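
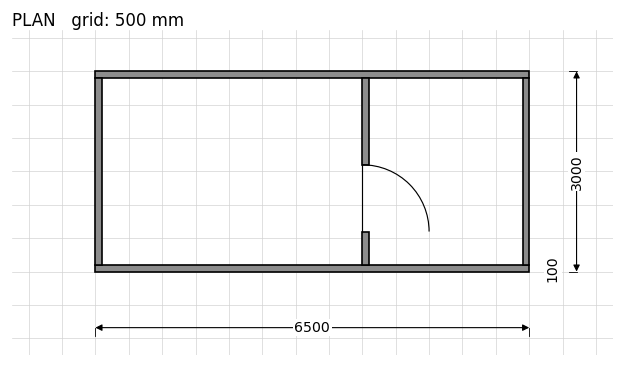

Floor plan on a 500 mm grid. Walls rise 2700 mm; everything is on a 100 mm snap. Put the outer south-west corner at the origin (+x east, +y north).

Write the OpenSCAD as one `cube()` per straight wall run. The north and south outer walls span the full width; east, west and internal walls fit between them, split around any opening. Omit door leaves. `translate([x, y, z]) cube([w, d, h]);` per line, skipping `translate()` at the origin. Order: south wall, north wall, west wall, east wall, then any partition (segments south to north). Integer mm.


cube([6500, 100, 2700]);
translate([0, 2900, 0]) cube([6500, 100, 2700]);
translate([0, 100, 0]) cube([100, 2800, 2700]);
translate([6400, 100, 0]) cube([100, 2800, 2700]);
translate([4000, 100, 0]) cube([100, 500, 2700]);
translate([4000, 1600, 0]) cube([100, 1300, 2700]);


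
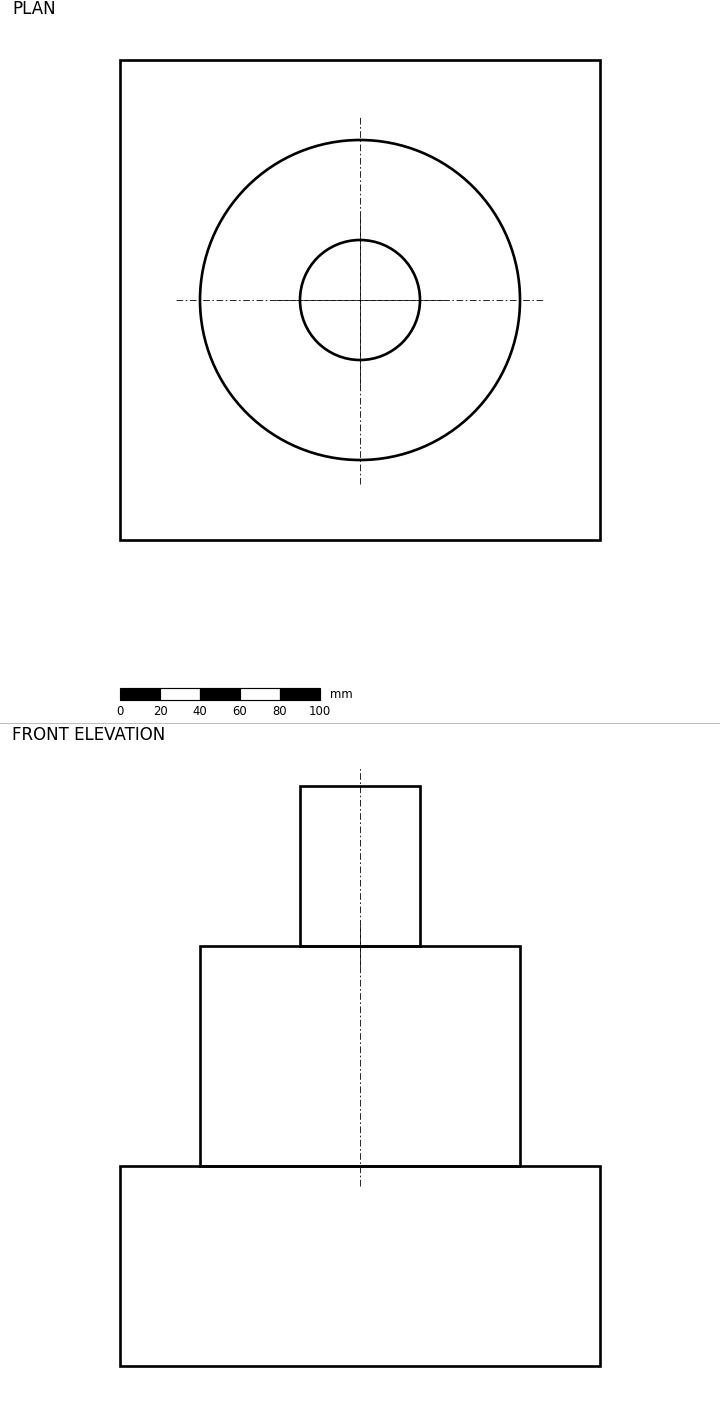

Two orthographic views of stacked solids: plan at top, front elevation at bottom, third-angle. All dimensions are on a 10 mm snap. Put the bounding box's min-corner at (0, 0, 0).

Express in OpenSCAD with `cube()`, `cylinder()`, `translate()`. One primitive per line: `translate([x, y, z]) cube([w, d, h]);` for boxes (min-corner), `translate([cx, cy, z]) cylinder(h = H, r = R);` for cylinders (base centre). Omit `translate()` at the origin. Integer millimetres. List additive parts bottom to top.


cube([240, 240, 100]);
translate([120, 120, 100]) cylinder(h = 110, r = 80);
translate([120, 120, 210]) cylinder(h = 80, r = 30);


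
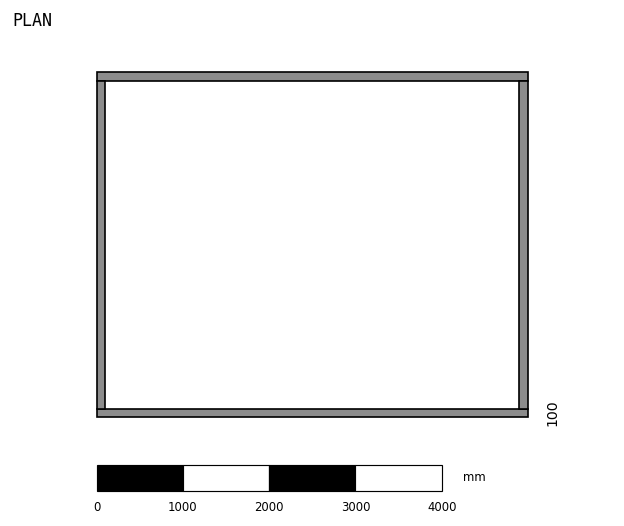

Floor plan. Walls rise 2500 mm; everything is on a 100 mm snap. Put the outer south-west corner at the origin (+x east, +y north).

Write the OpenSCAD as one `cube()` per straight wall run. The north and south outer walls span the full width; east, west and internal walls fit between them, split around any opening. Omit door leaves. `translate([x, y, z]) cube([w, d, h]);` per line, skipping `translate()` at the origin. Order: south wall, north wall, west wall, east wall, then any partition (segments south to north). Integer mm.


cube([5000, 100, 2500]);
translate([0, 3900, 0]) cube([5000, 100, 2500]);
translate([0, 100, 0]) cube([100, 3800, 2500]);
translate([4900, 100, 0]) cube([100, 3800, 2500]);


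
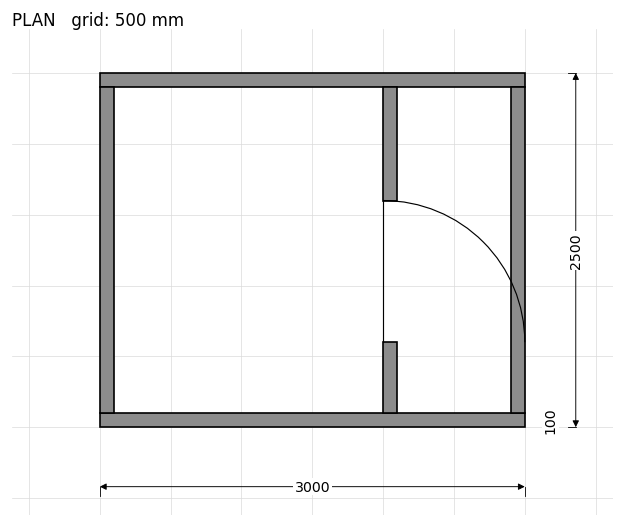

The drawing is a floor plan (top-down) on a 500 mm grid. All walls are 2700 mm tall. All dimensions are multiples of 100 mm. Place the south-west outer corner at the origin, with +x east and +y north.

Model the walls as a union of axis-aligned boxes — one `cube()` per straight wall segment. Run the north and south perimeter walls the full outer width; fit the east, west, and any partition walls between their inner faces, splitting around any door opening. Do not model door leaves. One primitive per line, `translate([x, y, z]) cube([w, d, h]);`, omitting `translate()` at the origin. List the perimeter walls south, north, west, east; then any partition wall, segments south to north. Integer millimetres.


cube([3000, 100, 2700]);
translate([0, 2400, 0]) cube([3000, 100, 2700]);
translate([0, 100, 0]) cube([100, 2300, 2700]);
translate([2900, 100, 0]) cube([100, 2300, 2700]);
translate([2000, 100, 0]) cube([100, 500, 2700]);
translate([2000, 1600, 0]) cube([100, 800, 2700]);


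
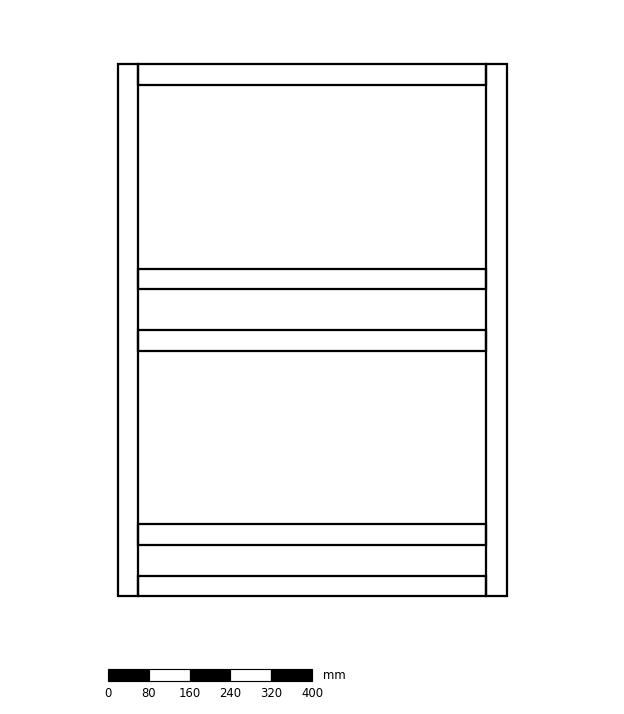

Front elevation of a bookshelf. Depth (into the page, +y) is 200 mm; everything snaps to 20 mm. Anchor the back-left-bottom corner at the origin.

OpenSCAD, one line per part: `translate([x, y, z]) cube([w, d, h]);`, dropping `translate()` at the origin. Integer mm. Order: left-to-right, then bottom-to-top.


cube([40, 200, 1040]);
translate([40, 0, 0]) cube([680, 200, 40]);
translate([40, 0, 100]) cube([680, 200, 40]);
translate([40, 0, 480]) cube([680, 200, 40]);
translate([40, 0, 600]) cube([680, 200, 40]);
translate([40, 0, 1000]) cube([680, 200, 40]);
translate([720, 0, 0]) cube([40, 200, 1040]);


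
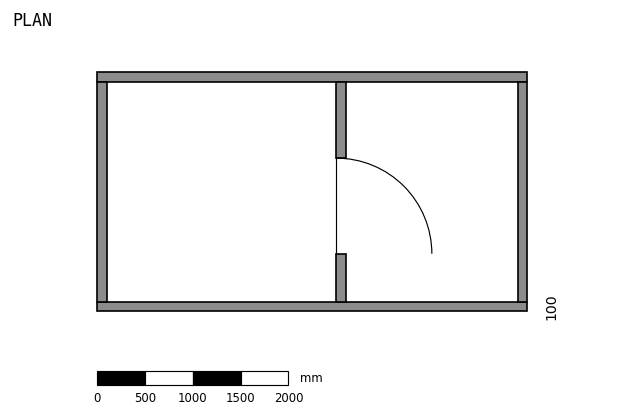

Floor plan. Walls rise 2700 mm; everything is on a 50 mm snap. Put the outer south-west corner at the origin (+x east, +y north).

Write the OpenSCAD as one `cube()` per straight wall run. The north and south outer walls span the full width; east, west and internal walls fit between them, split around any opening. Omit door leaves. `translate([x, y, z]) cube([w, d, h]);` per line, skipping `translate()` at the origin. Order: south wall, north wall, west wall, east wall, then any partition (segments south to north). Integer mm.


cube([4500, 100, 2700]);
translate([0, 2400, 0]) cube([4500, 100, 2700]);
translate([0, 100, 0]) cube([100, 2300, 2700]);
translate([4400, 100, 0]) cube([100, 2300, 2700]);
translate([2500, 100, 0]) cube([100, 500, 2700]);
translate([2500, 1600, 0]) cube([100, 800, 2700]);


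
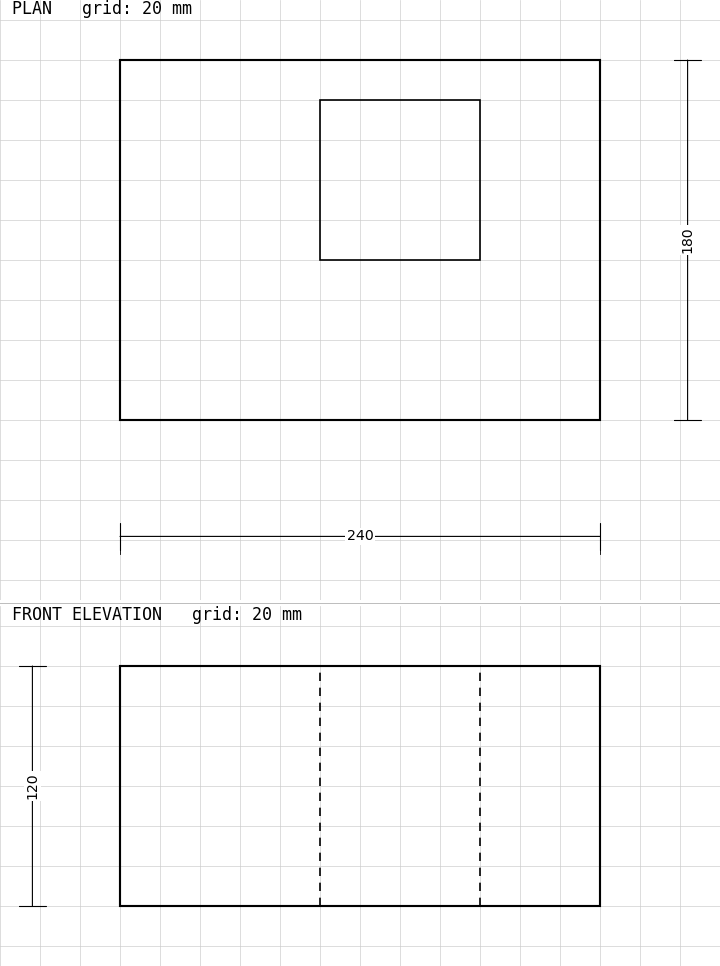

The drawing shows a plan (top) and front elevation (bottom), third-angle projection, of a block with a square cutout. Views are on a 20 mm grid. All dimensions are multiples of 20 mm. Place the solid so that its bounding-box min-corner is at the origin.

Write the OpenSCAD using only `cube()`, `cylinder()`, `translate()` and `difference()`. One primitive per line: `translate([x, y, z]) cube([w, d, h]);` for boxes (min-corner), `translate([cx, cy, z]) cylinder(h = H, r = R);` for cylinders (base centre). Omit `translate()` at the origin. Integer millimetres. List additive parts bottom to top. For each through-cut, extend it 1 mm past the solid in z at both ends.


difference() {
  cube([240, 180, 120]);
  translate([100, 80, -1]) cube([80, 80, 122]);
}


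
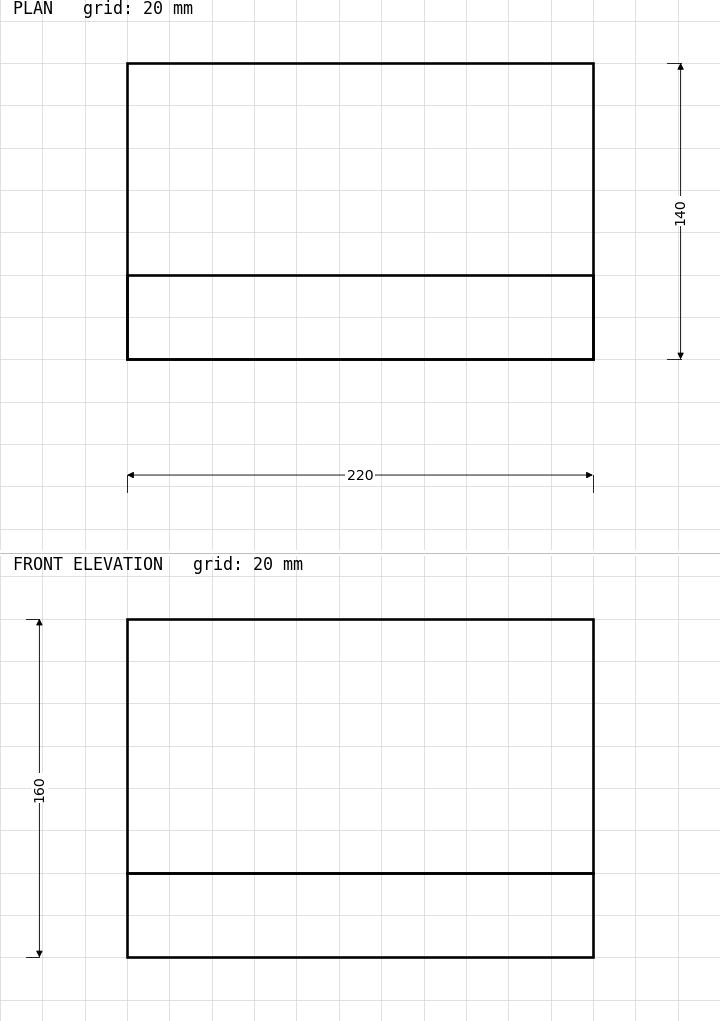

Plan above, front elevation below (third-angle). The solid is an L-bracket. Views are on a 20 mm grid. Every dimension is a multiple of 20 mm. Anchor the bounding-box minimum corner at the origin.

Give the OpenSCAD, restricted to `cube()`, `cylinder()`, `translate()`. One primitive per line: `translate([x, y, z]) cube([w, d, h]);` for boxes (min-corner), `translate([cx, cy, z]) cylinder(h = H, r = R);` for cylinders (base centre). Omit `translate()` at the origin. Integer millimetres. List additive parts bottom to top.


cube([220, 140, 40]);
translate([0, 0, 40]) cube([220, 40, 120]);


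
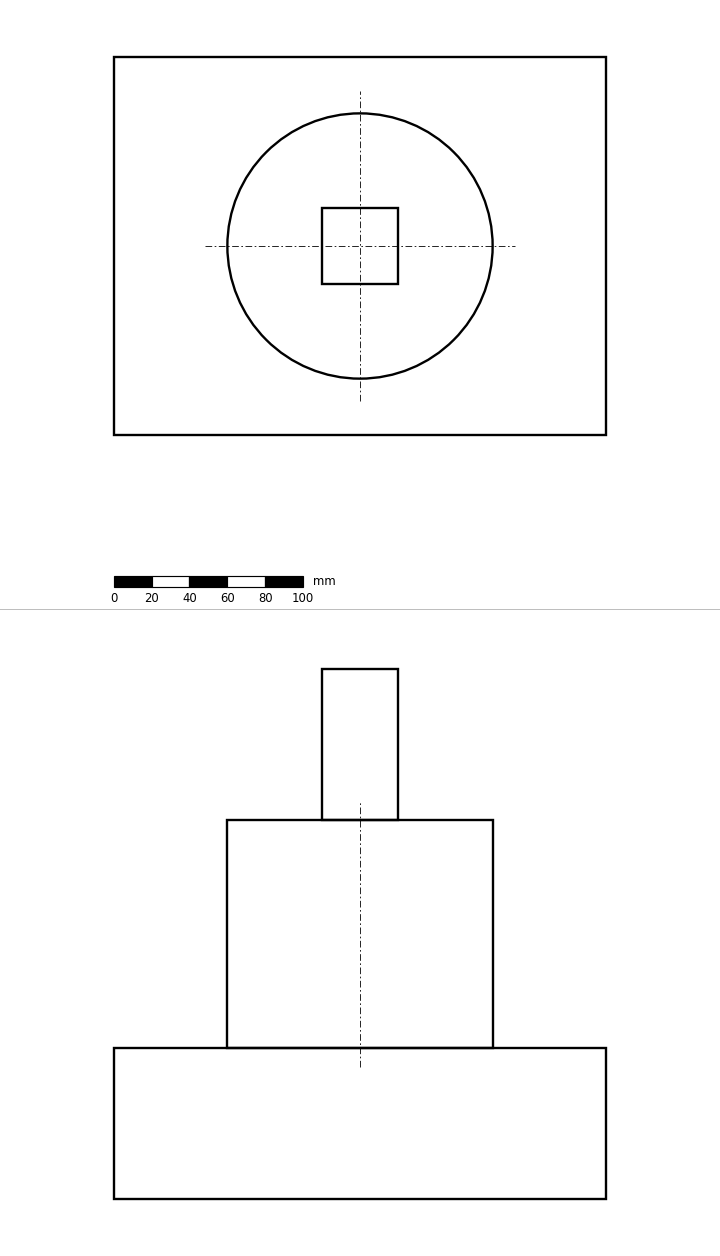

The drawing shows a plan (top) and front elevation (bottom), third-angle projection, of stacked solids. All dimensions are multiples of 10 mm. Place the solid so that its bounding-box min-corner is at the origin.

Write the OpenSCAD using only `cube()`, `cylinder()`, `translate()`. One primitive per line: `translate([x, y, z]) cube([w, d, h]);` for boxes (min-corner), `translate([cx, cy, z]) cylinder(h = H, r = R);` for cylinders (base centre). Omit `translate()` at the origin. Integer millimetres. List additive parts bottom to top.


cube([260, 200, 80]);
translate([130, 100, 80]) cylinder(h = 120, r = 70);
translate([110, 80, 200]) cube([40, 40, 80]);


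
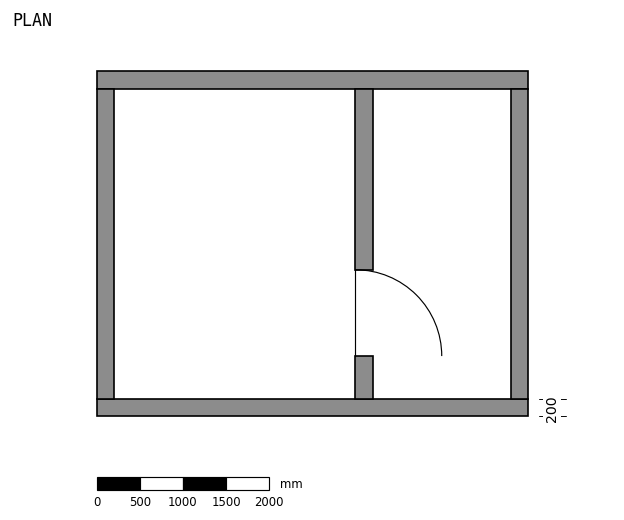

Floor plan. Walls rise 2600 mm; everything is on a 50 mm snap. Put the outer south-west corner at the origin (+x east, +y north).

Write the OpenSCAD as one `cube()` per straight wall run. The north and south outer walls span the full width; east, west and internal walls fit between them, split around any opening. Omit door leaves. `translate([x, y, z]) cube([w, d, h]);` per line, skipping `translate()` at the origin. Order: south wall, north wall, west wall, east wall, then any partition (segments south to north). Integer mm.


cube([5000, 200, 2600]);
translate([0, 3800, 0]) cube([5000, 200, 2600]);
translate([0, 200, 0]) cube([200, 3600, 2600]);
translate([4800, 200, 0]) cube([200, 3600, 2600]);
translate([3000, 200, 0]) cube([200, 500, 2600]);
translate([3000, 1700, 0]) cube([200, 2100, 2600]);


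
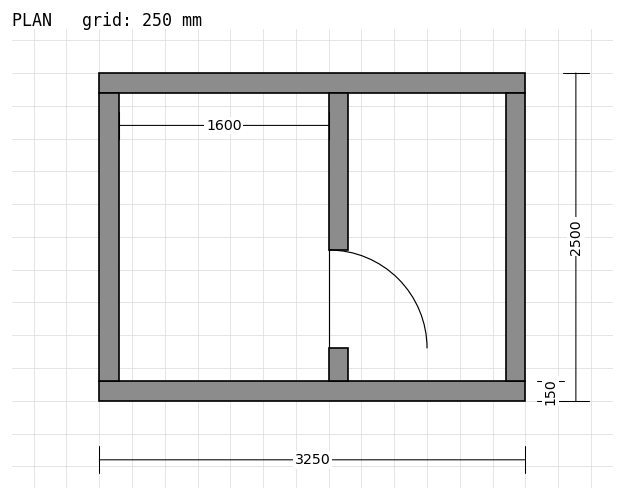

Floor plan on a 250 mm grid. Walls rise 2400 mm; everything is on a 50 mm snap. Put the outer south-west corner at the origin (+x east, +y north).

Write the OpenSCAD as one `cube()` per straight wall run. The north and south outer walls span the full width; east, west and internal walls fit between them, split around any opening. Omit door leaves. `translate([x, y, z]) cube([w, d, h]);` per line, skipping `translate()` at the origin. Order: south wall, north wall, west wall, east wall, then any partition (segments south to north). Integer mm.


cube([3250, 150, 2400]);
translate([0, 2350, 0]) cube([3250, 150, 2400]);
translate([0, 150, 0]) cube([150, 2200, 2400]);
translate([3100, 150, 0]) cube([150, 2200, 2400]);
translate([1750, 150, 0]) cube([150, 250, 2400]);
translate([1750, 1150, 0]) cube([150, 1200, 2400]);


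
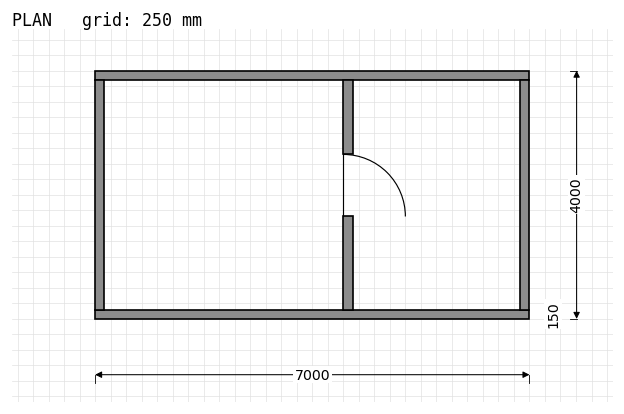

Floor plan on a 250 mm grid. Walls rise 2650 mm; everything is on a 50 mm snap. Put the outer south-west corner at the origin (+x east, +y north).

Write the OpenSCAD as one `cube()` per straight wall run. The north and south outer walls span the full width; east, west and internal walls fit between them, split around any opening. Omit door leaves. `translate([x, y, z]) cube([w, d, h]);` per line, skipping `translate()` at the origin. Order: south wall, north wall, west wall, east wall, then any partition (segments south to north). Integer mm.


cube([7000, 150, 2650]);
translate([0, 3850, 0]) cube([7000, 150, 2650]);
translate([0, 150, 0]) cube([150, 3700, 2650]);
translate([6850, 150, 0]) cube([150, 3700, 2650]);
translate([4000, 150, 0]) cube([150, 1500, 2650]);
translate([4000, 2650, 0]) cube([150, 1200, 2650]);


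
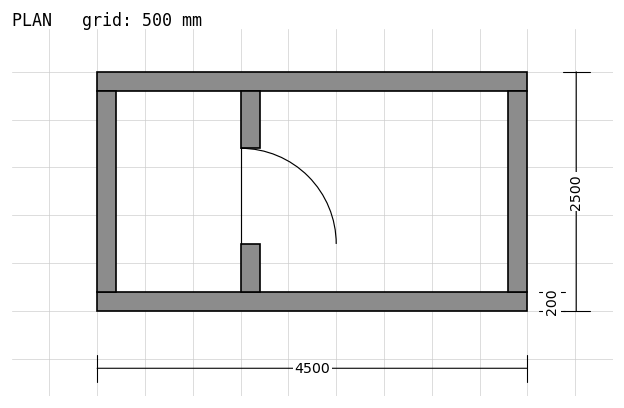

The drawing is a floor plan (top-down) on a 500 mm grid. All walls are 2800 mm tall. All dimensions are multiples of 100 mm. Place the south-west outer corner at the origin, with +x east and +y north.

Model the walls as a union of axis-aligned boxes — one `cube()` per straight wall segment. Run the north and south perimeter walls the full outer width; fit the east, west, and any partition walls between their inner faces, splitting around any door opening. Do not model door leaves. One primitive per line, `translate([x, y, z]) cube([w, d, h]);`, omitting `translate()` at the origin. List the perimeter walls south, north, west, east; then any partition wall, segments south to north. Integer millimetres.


cube([4500, 200, 2800]);
translate([0, 2300, 0]) cube([4500, 200, 2800]);
translate([0, 200, 0]) cube([200, 2100, 2800]);
translate([4300, 200, 0]) cube([200, 2100, 2800]);
translate([1500, 200, 0]) cube([200, 500, 2800]);
translate([1500, 1700, 0]) cube([200, 600, 2800]);


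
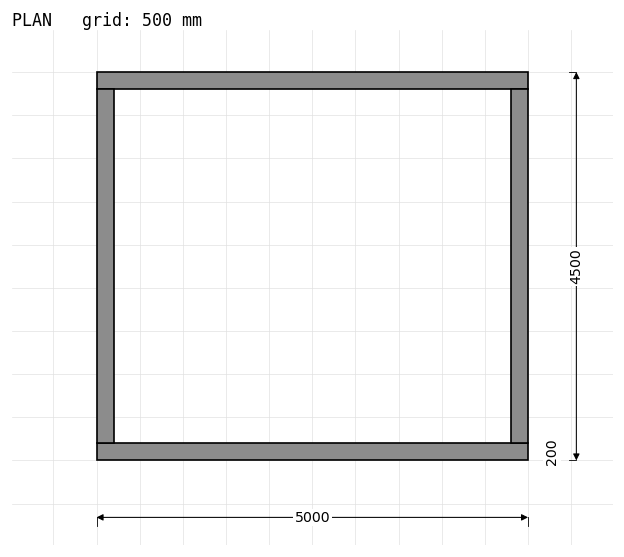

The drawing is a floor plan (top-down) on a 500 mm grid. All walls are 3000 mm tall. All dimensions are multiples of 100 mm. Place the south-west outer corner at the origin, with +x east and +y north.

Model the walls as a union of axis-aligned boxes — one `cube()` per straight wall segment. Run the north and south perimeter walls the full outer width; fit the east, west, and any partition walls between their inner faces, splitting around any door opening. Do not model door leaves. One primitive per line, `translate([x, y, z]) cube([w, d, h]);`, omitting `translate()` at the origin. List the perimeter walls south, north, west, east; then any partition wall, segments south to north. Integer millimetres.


cube([5000, 200, 3000]);
translate([0, 4300, 0]) cube([5000, 200, 3000]);
translate([0, 200, 0]) cube([200, 4100, 3000]);
translate([4800, 200, 0]) cube([200, 4100, 3000]);


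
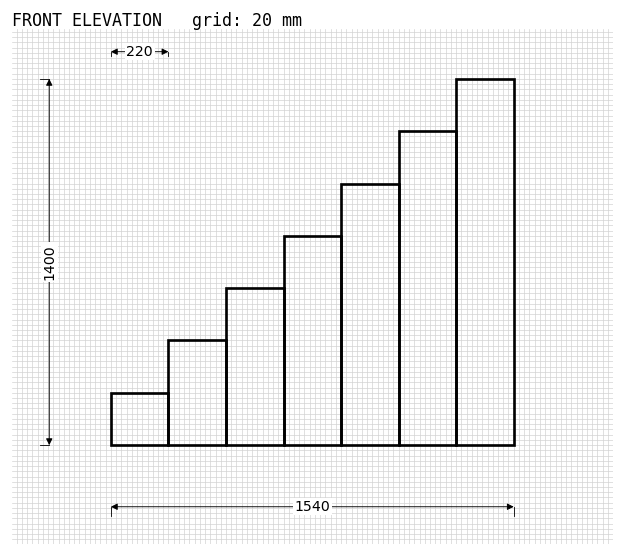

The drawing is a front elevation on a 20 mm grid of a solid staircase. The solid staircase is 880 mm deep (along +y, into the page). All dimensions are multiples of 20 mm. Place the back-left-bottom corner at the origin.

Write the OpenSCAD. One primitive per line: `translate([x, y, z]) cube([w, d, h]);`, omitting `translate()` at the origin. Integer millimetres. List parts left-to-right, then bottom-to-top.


cube([220, 880, 200]);
translate([220, 0, 0]) cube([220, 880, 400]);
translate([440, 0, 0]) cube([220, 880, 600]);
translate([660, 0, 0]) cube([220, 880, 800]);
translate([880, 0, 0]) cube([220, 880, 1000]);
translate([1100, 0, 0]) cube([220, 880, 1200]);
translate([1320, 0, 0]) cube([220, 880, 1400]);


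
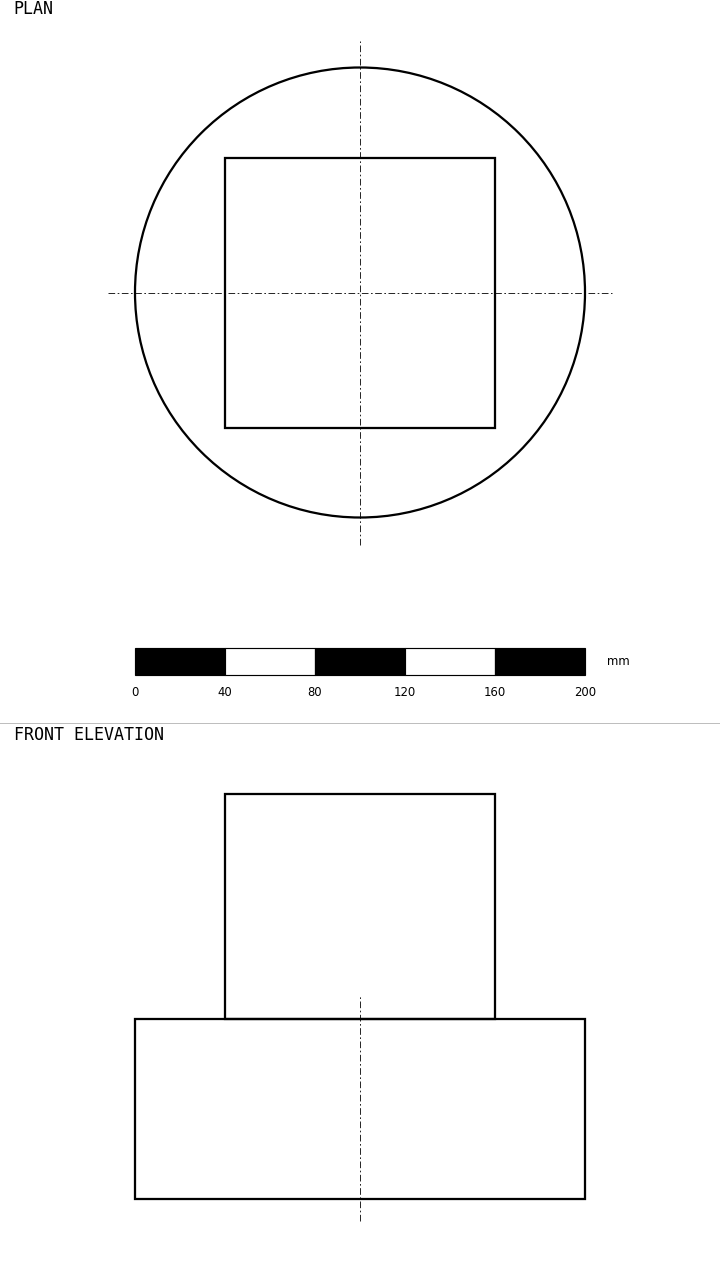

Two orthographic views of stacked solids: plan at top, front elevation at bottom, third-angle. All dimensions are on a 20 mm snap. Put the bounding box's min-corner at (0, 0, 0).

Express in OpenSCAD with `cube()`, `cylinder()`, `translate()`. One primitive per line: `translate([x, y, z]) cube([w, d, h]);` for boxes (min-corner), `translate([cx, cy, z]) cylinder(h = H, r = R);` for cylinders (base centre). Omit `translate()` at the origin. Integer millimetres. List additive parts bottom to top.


translate([100, 100, 0]) cylinder(h = 80, r = 100);
translate([40, 40, 80]) cube([120, 120, 100]);


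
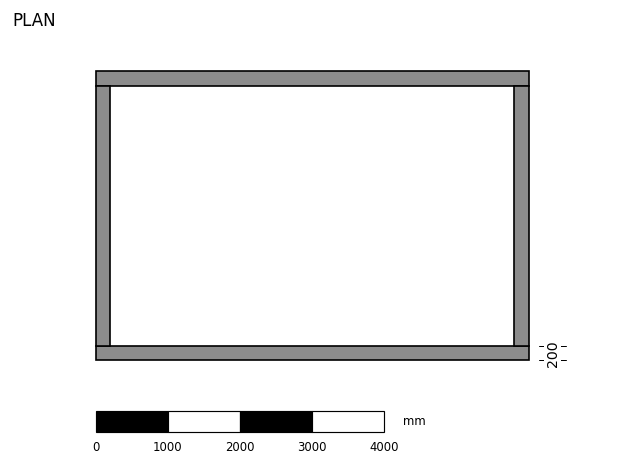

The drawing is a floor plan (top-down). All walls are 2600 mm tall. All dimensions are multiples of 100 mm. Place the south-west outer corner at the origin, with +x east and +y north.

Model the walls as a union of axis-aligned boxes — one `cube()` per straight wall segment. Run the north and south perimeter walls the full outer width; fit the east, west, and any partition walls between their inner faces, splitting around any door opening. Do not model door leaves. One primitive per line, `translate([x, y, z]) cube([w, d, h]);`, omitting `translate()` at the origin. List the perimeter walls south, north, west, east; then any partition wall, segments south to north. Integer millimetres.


cube([6000, 200, 2600]);
translate([0, 3800, 0]) cube([6000, 200, 2600]);
translate([0, 200, 0]) cube([200, 3600, 2600]);
translate([5800, 200, 0]) cube([200, 3600, 2600]);


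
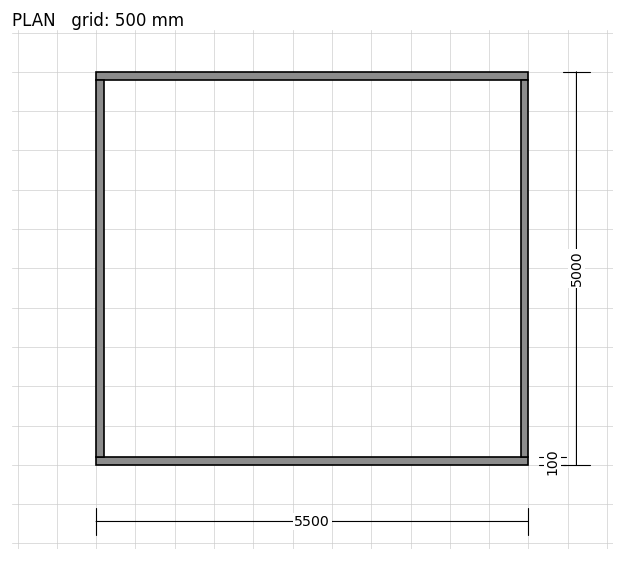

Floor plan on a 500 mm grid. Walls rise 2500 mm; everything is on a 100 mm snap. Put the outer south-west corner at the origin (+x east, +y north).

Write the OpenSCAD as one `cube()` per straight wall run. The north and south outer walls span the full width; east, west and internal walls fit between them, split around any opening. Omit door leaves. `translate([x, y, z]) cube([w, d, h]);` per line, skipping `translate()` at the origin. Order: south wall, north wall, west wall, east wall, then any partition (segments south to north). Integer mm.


cube([5500, 100, 2500]);
translate([0, 4900, 0]) cube([5500, 100, 2500]);
translate([0, 100, 0]) cube([100, 4800, 2500]);
translate([5400, 100, 0]) cube([100, 4800, 2500]);


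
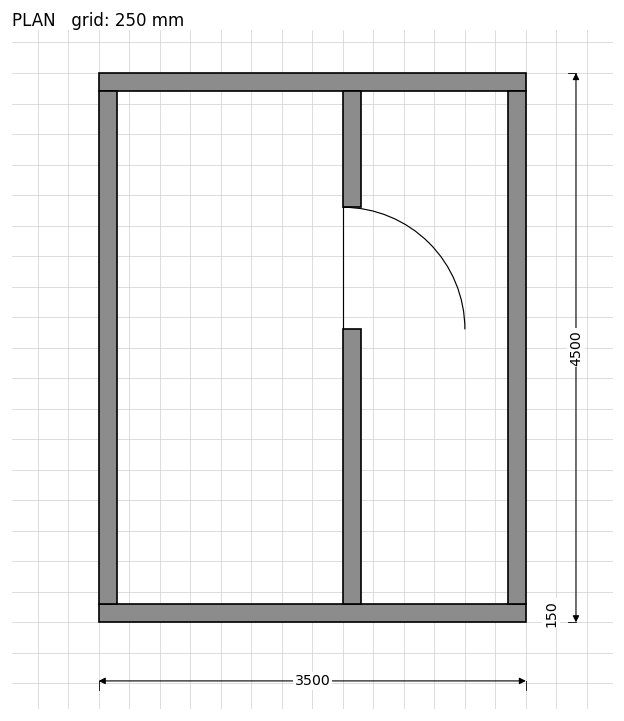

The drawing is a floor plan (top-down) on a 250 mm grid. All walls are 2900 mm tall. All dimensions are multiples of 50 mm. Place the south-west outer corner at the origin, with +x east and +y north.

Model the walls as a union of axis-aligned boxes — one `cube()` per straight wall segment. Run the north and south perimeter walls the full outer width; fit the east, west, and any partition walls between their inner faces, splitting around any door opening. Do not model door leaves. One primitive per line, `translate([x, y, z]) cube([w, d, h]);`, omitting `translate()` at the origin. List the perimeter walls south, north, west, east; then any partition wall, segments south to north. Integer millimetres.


cube([3500, 150, 2900]);
translate([0, 4350, 0]) cube([3500, 150, 2900]);
translate([0, 150, 0]) cube([150, 4200, 2900]);
translate([3350, 150, 0]) cube([150, 4200, 2900]);
translate([2000, 150, 0]) cube([150, 2250, 2900]);
translate([2000, 3400, 0]) cube([150, 950, 2900]);


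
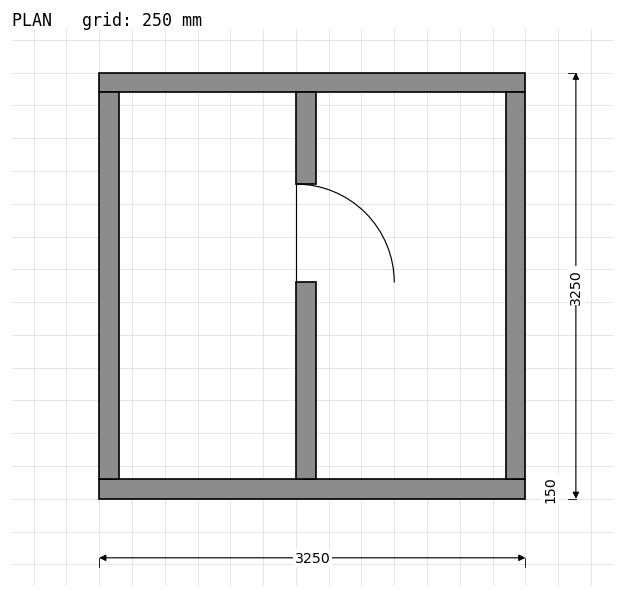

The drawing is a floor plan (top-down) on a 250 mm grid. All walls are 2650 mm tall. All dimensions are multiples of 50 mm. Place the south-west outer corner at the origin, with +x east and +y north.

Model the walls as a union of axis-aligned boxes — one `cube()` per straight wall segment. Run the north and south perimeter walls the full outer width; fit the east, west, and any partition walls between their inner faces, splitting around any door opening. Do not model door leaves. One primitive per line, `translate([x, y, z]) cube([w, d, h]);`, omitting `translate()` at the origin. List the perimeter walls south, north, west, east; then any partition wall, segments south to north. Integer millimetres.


cube([3250, 150, 2650]);
translate([0, 3100, 0]) cube([3250, 150, 2650]);
translate([0, 150, 0]) cube([150, 2950, 2650]);
translate([3100, 150, 0]) cube([150, 2950, 2650]);
translate([1500, 150, 0]) cube([150, 1500, 2650]);
translate([1500, 2400, 0]) cube([150, 700, 2650]);


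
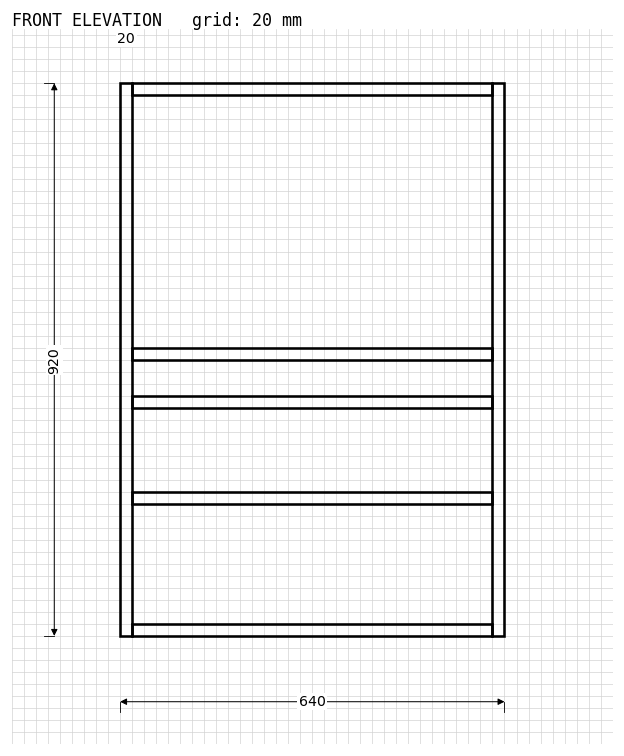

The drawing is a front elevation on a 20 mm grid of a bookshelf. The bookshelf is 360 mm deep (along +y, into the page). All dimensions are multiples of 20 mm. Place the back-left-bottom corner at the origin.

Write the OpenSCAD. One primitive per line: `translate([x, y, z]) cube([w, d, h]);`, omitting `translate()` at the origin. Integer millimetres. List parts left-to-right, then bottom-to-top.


cube([20, 360, 920]);
translate([20, 0, 0]) cube([600, 360, 20]);
translate([20, 0, 220]) cube([600, 360, 20]);
translate([20, 0, 380]) cube([600, 360, 20]);
translate([20, 0, 460]) cube([600, 360, 20]);
translate([20, 0, 900]) cube([600, 360, 20]);
translate([620, 0, 0]) cube([20, 360, 920]);


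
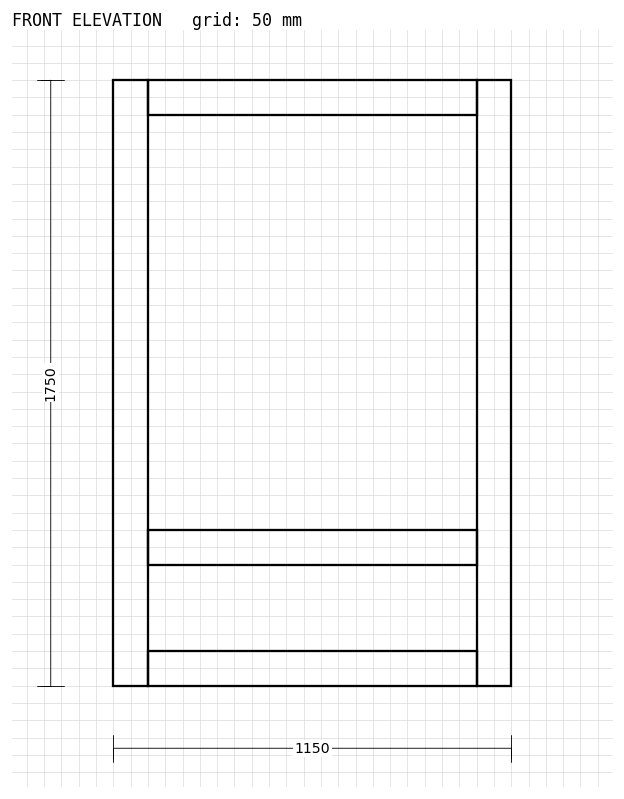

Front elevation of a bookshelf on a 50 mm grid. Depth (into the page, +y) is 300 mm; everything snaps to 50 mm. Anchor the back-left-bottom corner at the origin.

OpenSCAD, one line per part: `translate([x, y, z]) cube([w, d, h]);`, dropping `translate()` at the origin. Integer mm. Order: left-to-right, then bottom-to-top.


cube([100, 300, 1750]);
translate([100, 0, 0]) cube([950, 300, 100]);
translate([100, 0, 350]) cube([950, 300, 100]);
translate([100, 0, 1650]) cube([950, 300, 100]);
translate([1050, 0, 0]) cube([100, 300, 1750]);


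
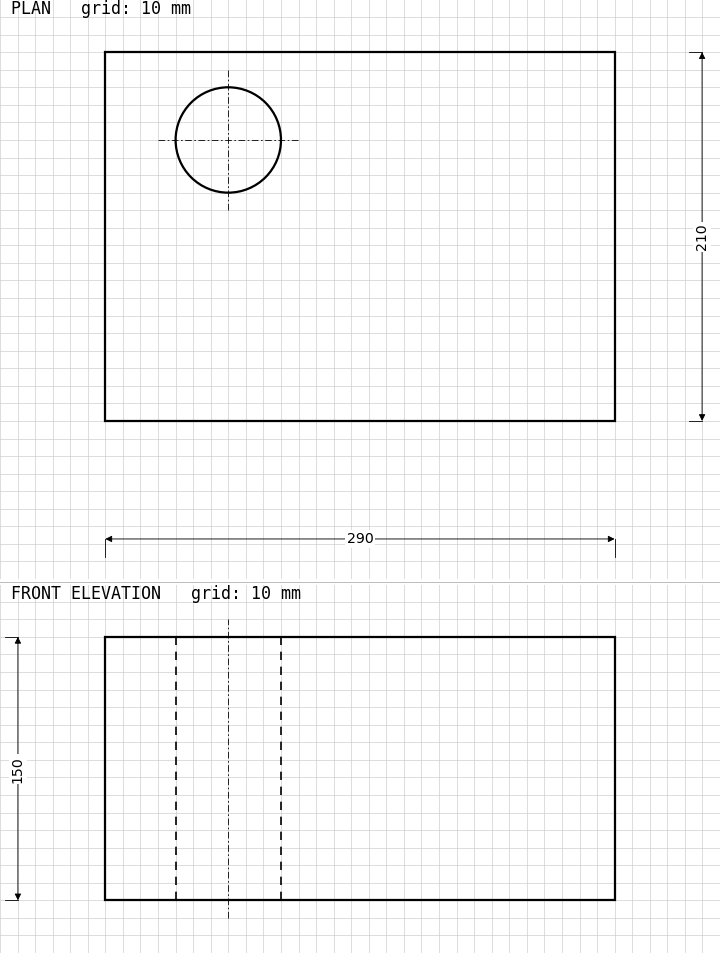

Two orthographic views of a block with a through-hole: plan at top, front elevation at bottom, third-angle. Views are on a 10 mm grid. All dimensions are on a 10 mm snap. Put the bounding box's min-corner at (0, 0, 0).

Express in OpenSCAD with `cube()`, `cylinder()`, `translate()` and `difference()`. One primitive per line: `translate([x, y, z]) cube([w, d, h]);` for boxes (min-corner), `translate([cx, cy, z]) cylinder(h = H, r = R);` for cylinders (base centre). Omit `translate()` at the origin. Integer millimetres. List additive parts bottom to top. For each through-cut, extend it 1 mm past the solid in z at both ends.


difference() {
  cube([290, 210, 150]);
  translate([70, 160, -1]) cylinder(h = 152, r = 30);
}


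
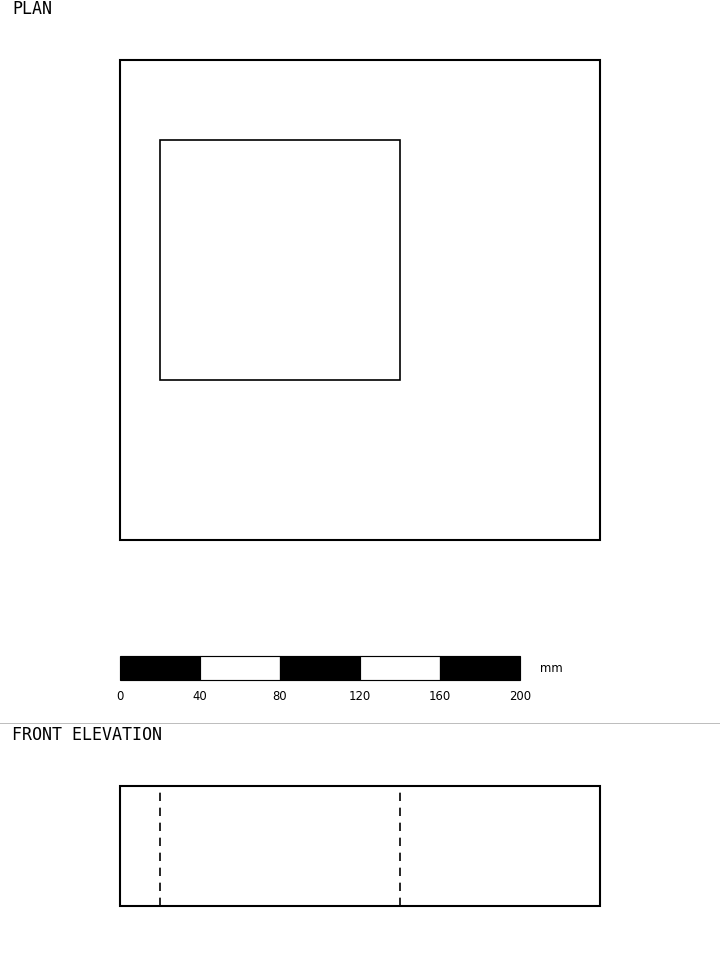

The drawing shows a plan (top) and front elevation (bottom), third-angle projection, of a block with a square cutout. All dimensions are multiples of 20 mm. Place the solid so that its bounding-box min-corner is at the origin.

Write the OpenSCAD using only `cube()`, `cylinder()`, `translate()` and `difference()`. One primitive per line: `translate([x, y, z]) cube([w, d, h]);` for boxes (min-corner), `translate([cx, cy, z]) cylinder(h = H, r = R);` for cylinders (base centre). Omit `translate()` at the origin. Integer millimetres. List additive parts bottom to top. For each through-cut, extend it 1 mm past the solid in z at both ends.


difference() {
  cube([240, 240, 60]);
  translate([20, 80, -1]) cube([120, 120, 62]);
}


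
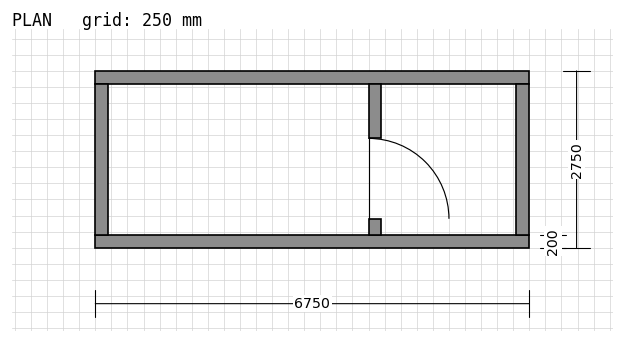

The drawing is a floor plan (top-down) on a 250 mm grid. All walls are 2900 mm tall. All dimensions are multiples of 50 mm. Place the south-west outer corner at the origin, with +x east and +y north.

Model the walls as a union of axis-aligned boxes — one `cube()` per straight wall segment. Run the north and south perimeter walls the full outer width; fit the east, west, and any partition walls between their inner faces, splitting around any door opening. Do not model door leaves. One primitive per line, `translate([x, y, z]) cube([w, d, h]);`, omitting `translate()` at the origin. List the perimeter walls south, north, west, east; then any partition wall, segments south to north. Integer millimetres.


cube([6750, 200, 2900]);
translate([0, 2550, 0]) cube([6750, 200, 2900]);
translate([0, 200, 0]) cube([200, 2350, 2900]);
translate([6550, 200, 0]) cube([200, 2350, 2900]);
translate([4250, 200, 0]) cube([200, 250, 2900]);
translate([4250, 1700, 0]) cube([200, 850, 2900]);


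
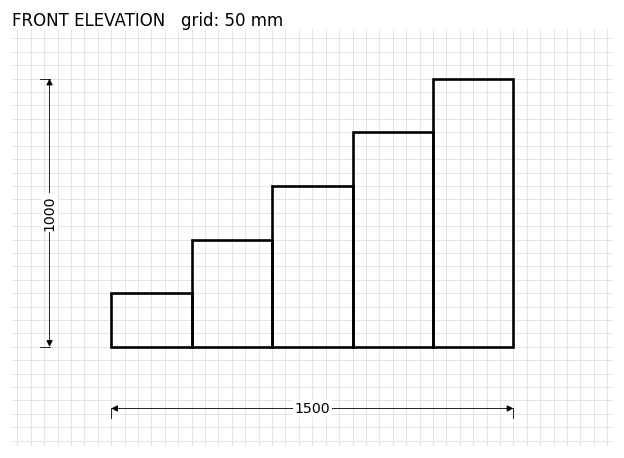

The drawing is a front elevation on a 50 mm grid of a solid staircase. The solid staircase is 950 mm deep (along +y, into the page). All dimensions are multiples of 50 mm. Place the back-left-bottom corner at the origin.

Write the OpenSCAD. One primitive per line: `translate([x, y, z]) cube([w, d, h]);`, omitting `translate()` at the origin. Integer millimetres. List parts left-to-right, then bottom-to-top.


cube([300, 950, 200]);
translate([300, 0, 0]) cube([300, 950, 400]);
translate([600, 0, 0]) cube([300, 950, 600]);
translate([900, 0, 0]) cube([300, 950, 800]);
translate([1200, 0, 0]) cube([300, 950, 1000]);


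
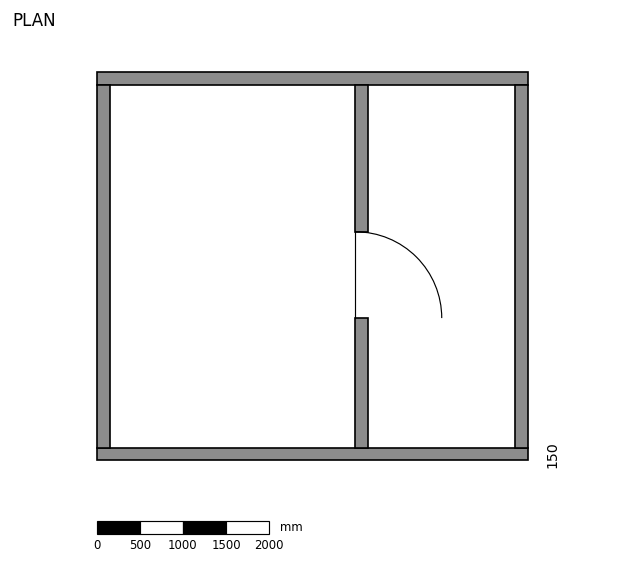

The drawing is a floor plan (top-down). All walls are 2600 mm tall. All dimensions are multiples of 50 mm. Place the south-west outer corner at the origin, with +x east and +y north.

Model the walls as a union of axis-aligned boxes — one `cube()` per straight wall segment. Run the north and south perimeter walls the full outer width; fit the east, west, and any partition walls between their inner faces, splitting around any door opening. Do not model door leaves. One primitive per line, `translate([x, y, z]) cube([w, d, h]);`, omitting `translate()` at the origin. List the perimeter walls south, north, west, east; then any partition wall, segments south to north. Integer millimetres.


cube([5000, 150, 2600]);
translate([0, 4350, 0]) cube([5000, 150, 2600]);
translate([0, 150, 0]) cube([150, 4200, 2600]);
translate([4850, 150, 0]) cube([150, 4200, 2600]);
translate([3000, 150, 0]) cube([150, 1500, 2600]);
translate([3000, 2650, 0]) cube([150, 1700, 2600]);


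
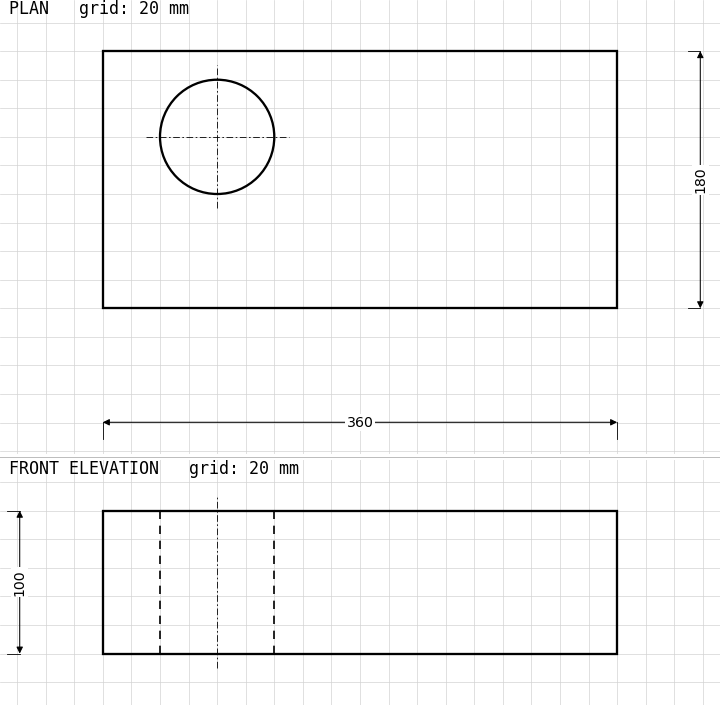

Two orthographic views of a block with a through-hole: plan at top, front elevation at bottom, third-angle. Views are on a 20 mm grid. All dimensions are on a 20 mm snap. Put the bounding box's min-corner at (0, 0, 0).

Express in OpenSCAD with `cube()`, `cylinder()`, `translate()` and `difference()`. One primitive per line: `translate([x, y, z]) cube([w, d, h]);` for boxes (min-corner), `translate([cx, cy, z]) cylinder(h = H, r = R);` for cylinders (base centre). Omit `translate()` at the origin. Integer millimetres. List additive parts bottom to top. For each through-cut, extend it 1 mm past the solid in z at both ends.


difference() {
  cube([360, 180, 100]);
  translate([80, 120, -1]) cylinder(h = 102, r = 40);
}


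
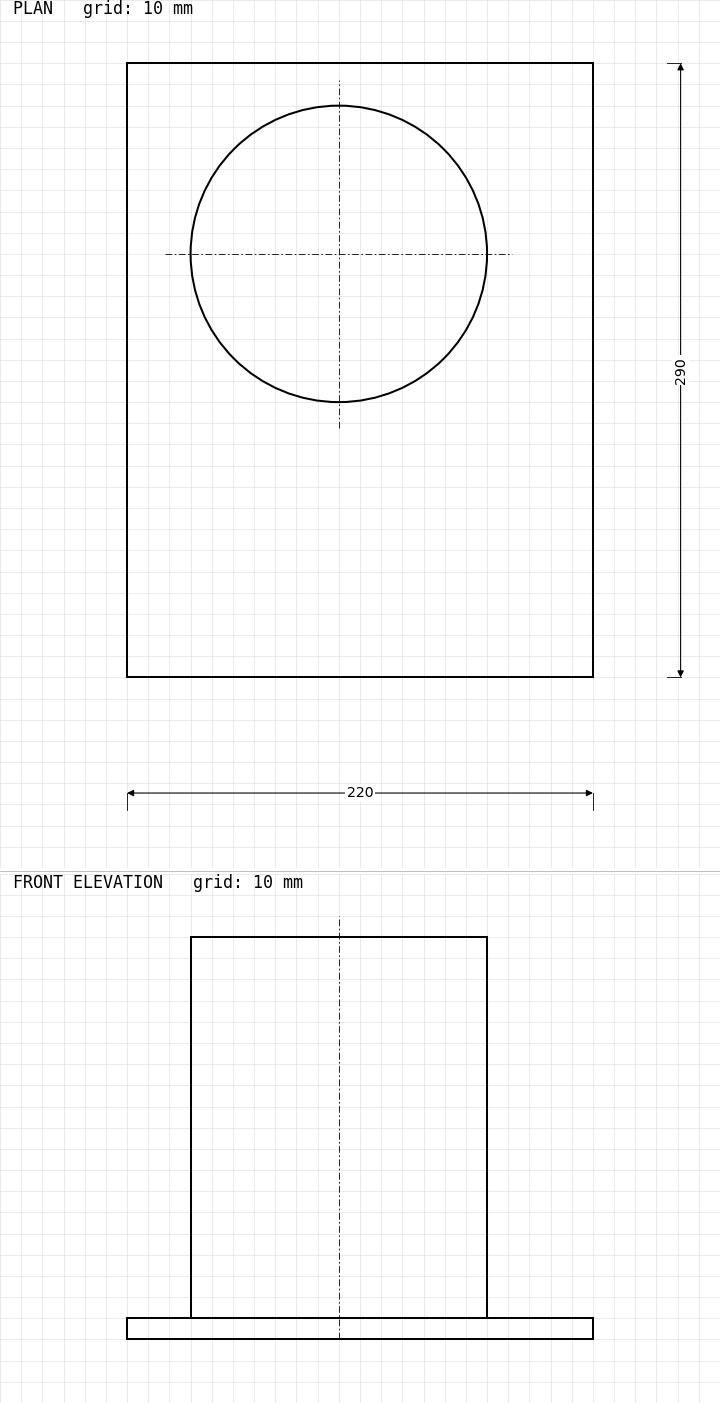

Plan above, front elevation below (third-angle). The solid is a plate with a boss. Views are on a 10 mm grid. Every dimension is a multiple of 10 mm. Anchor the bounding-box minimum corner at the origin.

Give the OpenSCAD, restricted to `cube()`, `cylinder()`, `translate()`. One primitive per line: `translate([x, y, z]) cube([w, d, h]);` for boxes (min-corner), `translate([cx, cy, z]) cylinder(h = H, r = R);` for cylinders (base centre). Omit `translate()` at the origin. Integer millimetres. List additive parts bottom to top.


cube([220, 290, 10]);
translate([100, 200, 10]) cylinder(h = 180, r = 70);


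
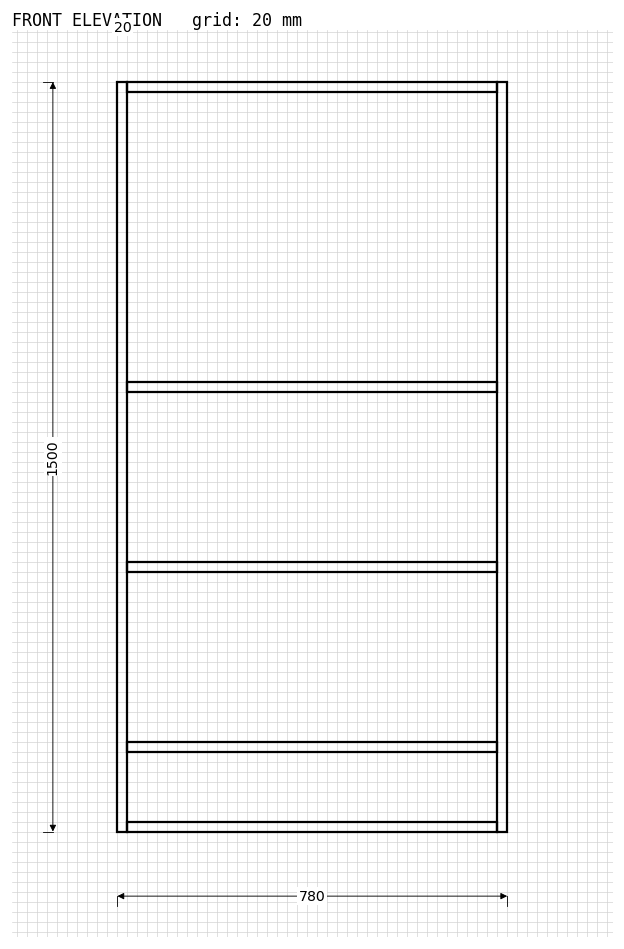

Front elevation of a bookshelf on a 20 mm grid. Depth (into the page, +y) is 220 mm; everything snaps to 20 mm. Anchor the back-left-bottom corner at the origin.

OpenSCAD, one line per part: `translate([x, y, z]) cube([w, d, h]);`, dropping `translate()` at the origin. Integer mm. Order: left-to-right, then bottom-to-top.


cube([20, 220, 1500]);
translate([20, 0, 0]) cube([740, 220, 20]);
translate([20, 0, 160]) cube([740, 220, 20]);
translate([20, 0, 520]) cube([740, 220, 20]);
translate([20, 0, 880]) cube([740, 220, 20]);
translate([20, 0, 1480]) cube([740, 220, 20]);
translate([760, 0, 0]) cube([20, 220, 1500]);


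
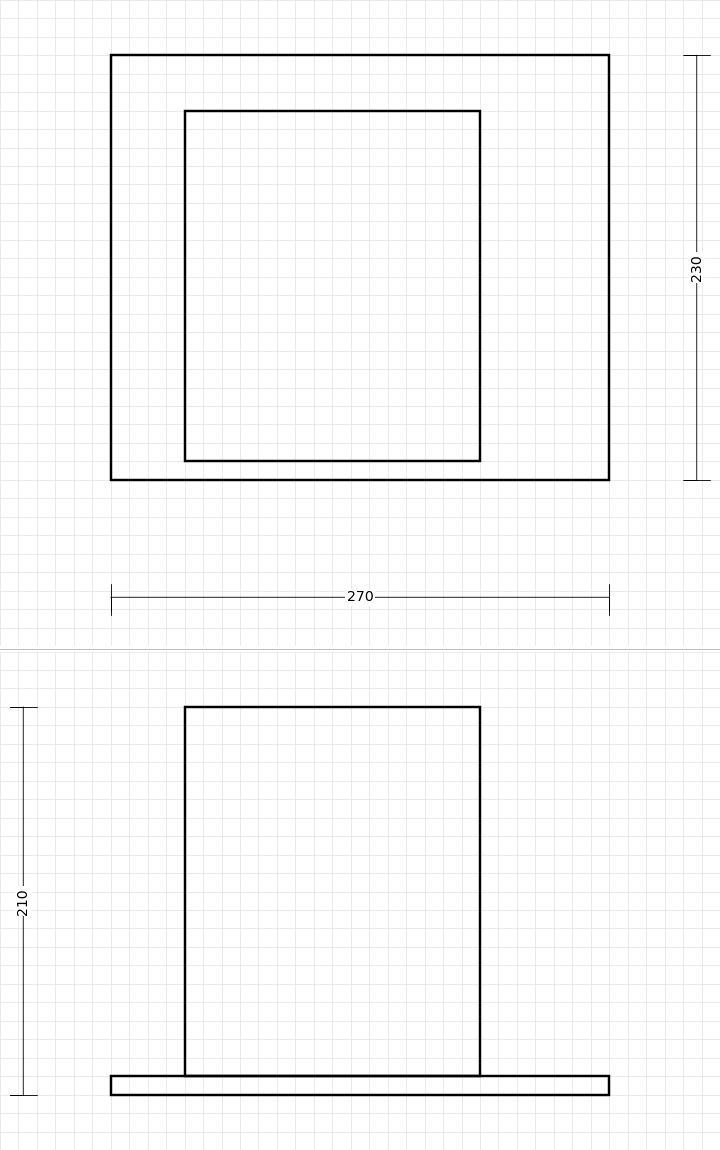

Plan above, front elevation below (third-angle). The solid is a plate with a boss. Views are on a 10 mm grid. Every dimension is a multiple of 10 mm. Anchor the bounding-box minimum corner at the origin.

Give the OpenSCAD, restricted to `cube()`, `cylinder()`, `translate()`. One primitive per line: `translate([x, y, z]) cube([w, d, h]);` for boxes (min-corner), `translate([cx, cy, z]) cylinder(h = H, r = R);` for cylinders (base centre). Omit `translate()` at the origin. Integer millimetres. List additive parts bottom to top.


cube([270, 230, 10]);
translate([40, 10, 10]) cube([160, 190, 200]);


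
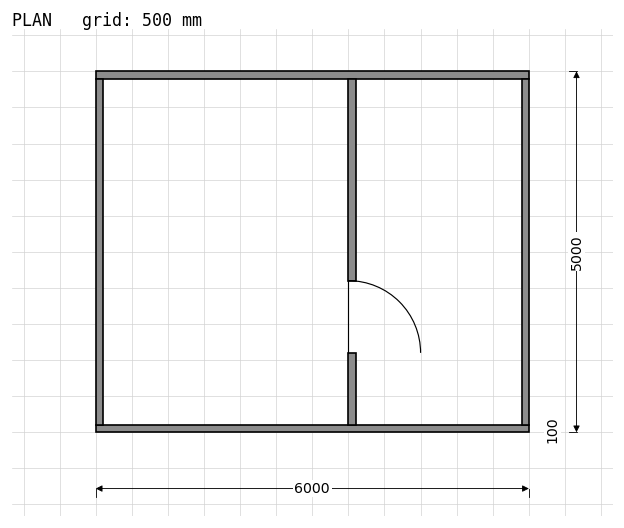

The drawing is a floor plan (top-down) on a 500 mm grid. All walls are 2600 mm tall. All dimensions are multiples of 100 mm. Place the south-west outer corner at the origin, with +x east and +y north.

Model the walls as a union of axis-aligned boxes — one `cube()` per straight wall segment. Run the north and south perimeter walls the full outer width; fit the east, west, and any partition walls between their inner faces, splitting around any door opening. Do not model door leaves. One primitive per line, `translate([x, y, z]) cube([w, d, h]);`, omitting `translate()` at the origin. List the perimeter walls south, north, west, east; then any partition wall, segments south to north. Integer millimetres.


cube([6000, 100, 2600]);
translate([0, 4900, 0]) cube([6000, 100, 2600]);
translate([0, 100, 0]) cube([100, 4800, 2600]);
translate([5900, 100, 0]) cube([100, 4800, 2600]);
translate([3500, 100, 0]) cube([100, 1000, 2600]);
translate([3500, 2100, 0]) cube([100, 2800, 2600]);


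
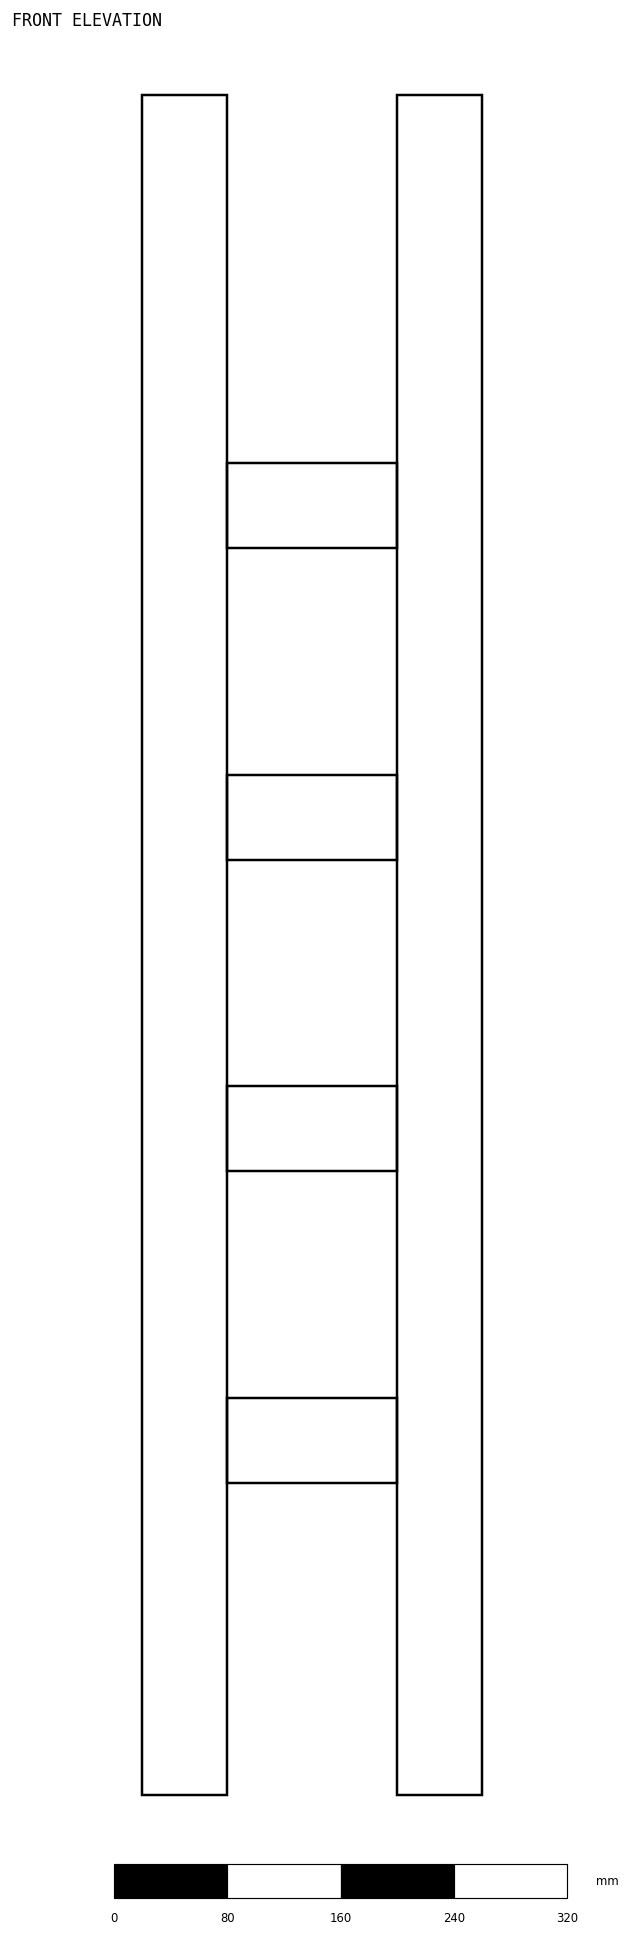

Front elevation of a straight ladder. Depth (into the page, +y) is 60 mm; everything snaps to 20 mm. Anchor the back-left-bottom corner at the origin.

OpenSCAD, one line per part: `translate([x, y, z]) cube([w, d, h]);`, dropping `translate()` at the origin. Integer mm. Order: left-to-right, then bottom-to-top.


cube([60, 60, 1200]);
translate([60, 0, 220]) cube([120, 60, 60]);
translate([60, 0, 440]) cube([120, 60, 60]);
translate([60, 0, 660]) cube([120, 60, 60]);
translate([60, 0, 880]) cube([120, 60, 60]);
translate([180, 0, 0]) cube([60, 60, 1200]);


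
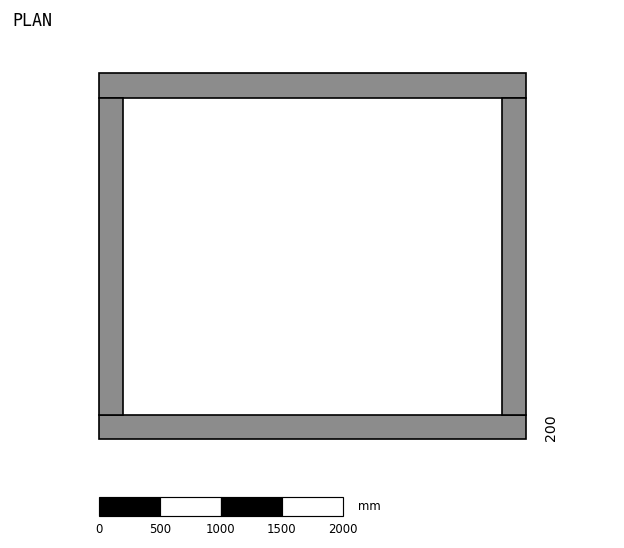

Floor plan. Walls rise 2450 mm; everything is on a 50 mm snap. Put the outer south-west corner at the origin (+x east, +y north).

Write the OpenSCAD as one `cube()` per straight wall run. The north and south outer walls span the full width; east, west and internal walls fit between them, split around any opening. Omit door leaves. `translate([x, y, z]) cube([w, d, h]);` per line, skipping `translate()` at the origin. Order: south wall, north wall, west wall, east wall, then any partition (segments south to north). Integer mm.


cube([3500, 200, 2450]);
translate([0, 2800, 0]) cube([3500, 200, 2450]);
translate([0, 200, 0]) cube([200, 2600, 2450]);
translate([3300, 200, 0]) cube([200, 2600, 2450]);


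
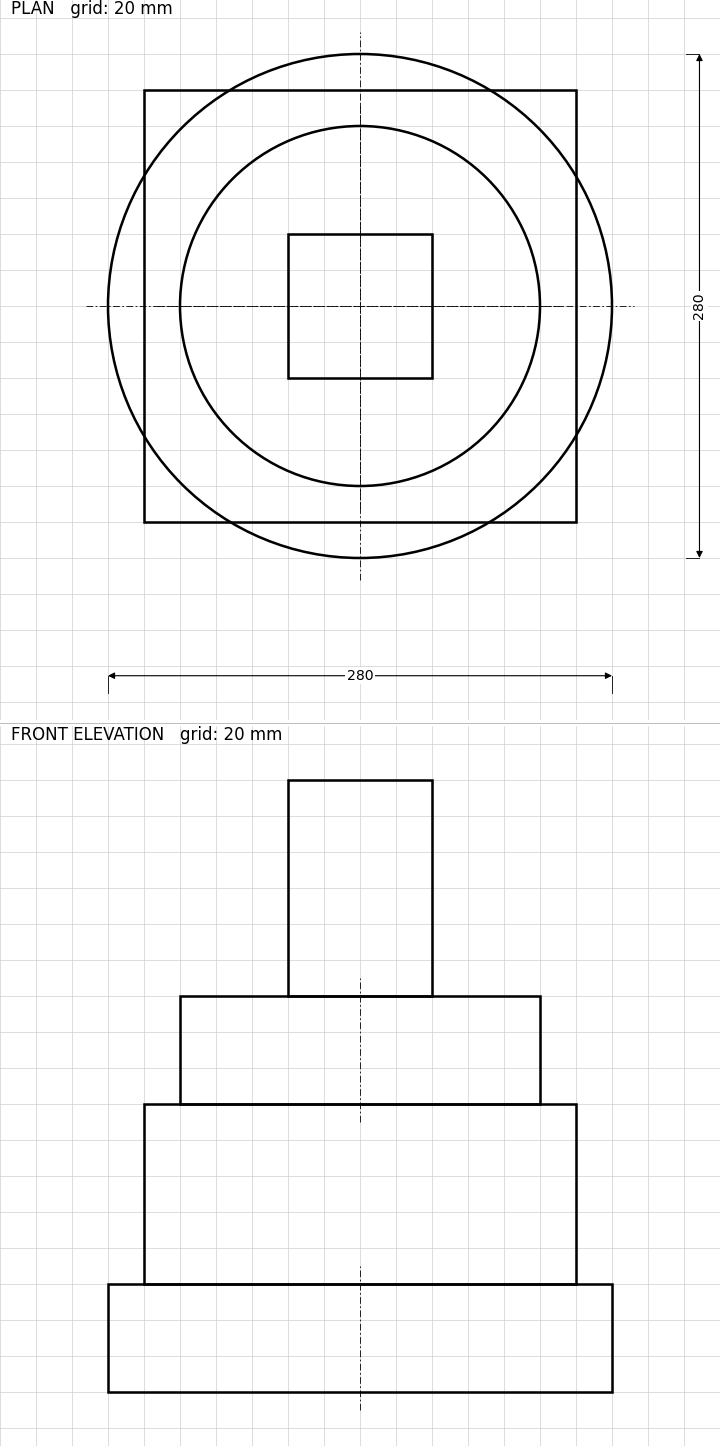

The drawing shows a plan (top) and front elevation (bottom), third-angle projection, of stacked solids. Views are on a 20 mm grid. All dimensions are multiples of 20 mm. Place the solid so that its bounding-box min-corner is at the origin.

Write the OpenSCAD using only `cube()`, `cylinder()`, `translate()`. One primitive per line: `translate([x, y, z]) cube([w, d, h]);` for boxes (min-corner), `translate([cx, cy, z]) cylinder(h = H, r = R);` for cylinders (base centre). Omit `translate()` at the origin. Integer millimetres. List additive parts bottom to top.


translate([140, 140, 0]) cylinder(h = 60, r = 140);
translate([20, 20, 60]) cube([240, 240, 100]);
translate([140, 140, 160]) cylinder(h = 60, r = 100);
translate([100, 100, 220]) cube([80, 80, 120]);


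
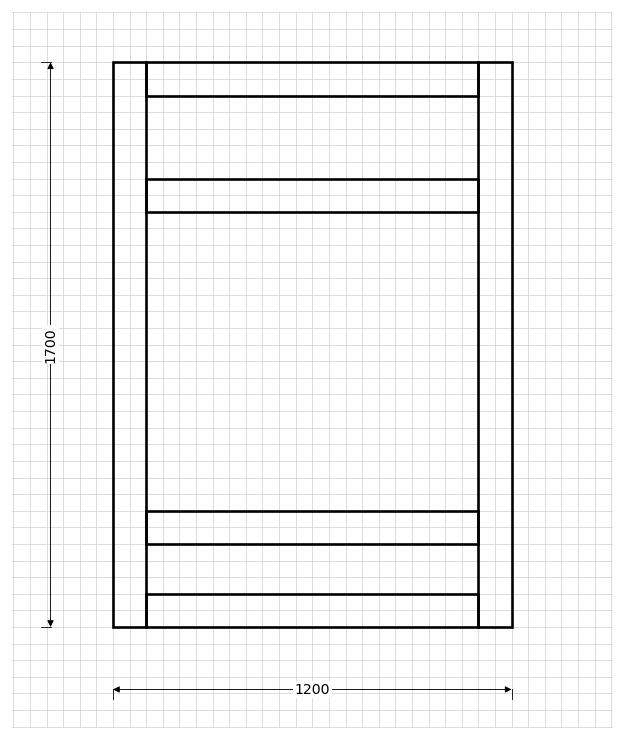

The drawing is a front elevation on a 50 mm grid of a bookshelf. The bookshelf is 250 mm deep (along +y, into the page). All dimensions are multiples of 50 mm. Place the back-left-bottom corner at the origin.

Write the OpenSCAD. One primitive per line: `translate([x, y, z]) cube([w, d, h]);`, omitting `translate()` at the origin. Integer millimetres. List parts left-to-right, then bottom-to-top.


cube([100, 250, 1700]);
translate([100, 0, 0]) cube([1000, 250, 100]);
translate([100, 0, 250]) cube([1000, 250, 100]);
translate([100, 0, 1250]) cube([1000, 250, 100]);
translate([100, 0, 1600]) cube([1000, 250, 100]);
translate([1100, 0, 0]) cube([100, 250, 1700]);


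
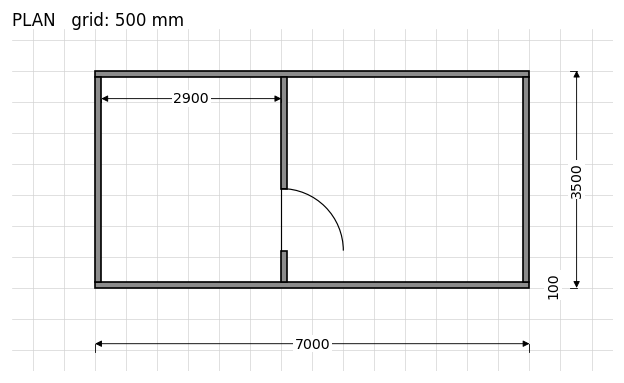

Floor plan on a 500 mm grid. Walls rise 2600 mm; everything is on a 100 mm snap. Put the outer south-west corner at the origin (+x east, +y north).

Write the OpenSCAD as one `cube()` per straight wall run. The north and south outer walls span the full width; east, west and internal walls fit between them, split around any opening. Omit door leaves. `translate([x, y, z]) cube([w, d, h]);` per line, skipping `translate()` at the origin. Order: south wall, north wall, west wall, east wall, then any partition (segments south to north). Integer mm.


cube([7000, 100, 2600]);
translate([0, 3400, 0]) cube([7000, 100, 2600]);
translate([0, 100, 0]) cube([100, 3300, 2600]);
translate([6900, 100, 0]) cube([100, 3300, 2600]);
translate([3000, 100, 0]) cube([100, 500, 2600]);
translate([3000, 1600, 0]) cube([100, 1800, 2600]);


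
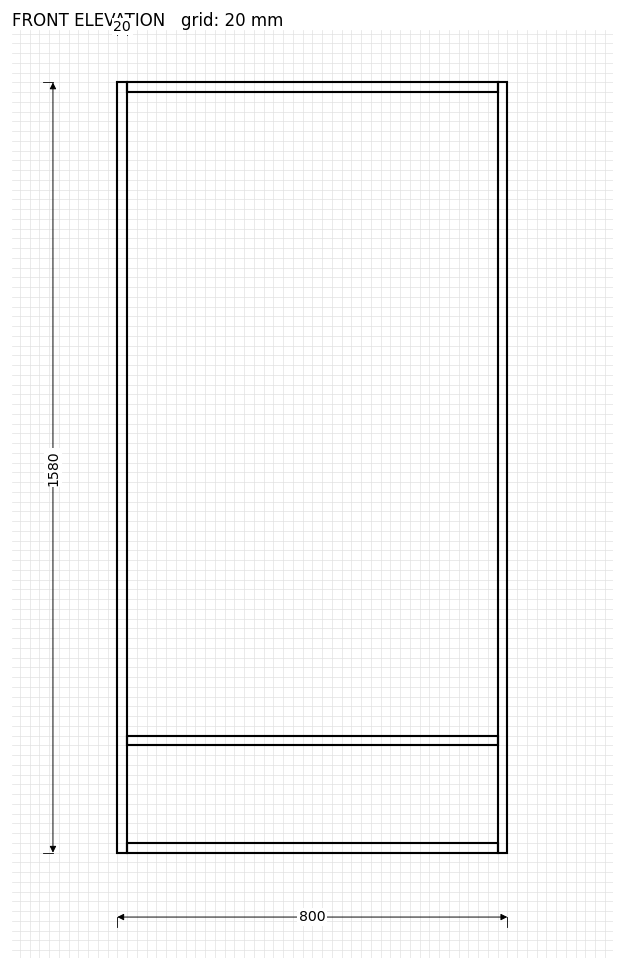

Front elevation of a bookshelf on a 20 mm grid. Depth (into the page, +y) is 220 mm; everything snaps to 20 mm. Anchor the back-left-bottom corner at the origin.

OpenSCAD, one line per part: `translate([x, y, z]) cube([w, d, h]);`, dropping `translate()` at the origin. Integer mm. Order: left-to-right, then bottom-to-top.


cube([20, 220, 1580]);
translate([20, 0, 0]) cube([760, 220, 20]);
translate([20, 0, 220]) cube([760, 220, 20]);
translate([20, 0, 1560]) cube([760, 220, 20]);
translate([780, 0, 0]) cube([20, 220, 1580]);


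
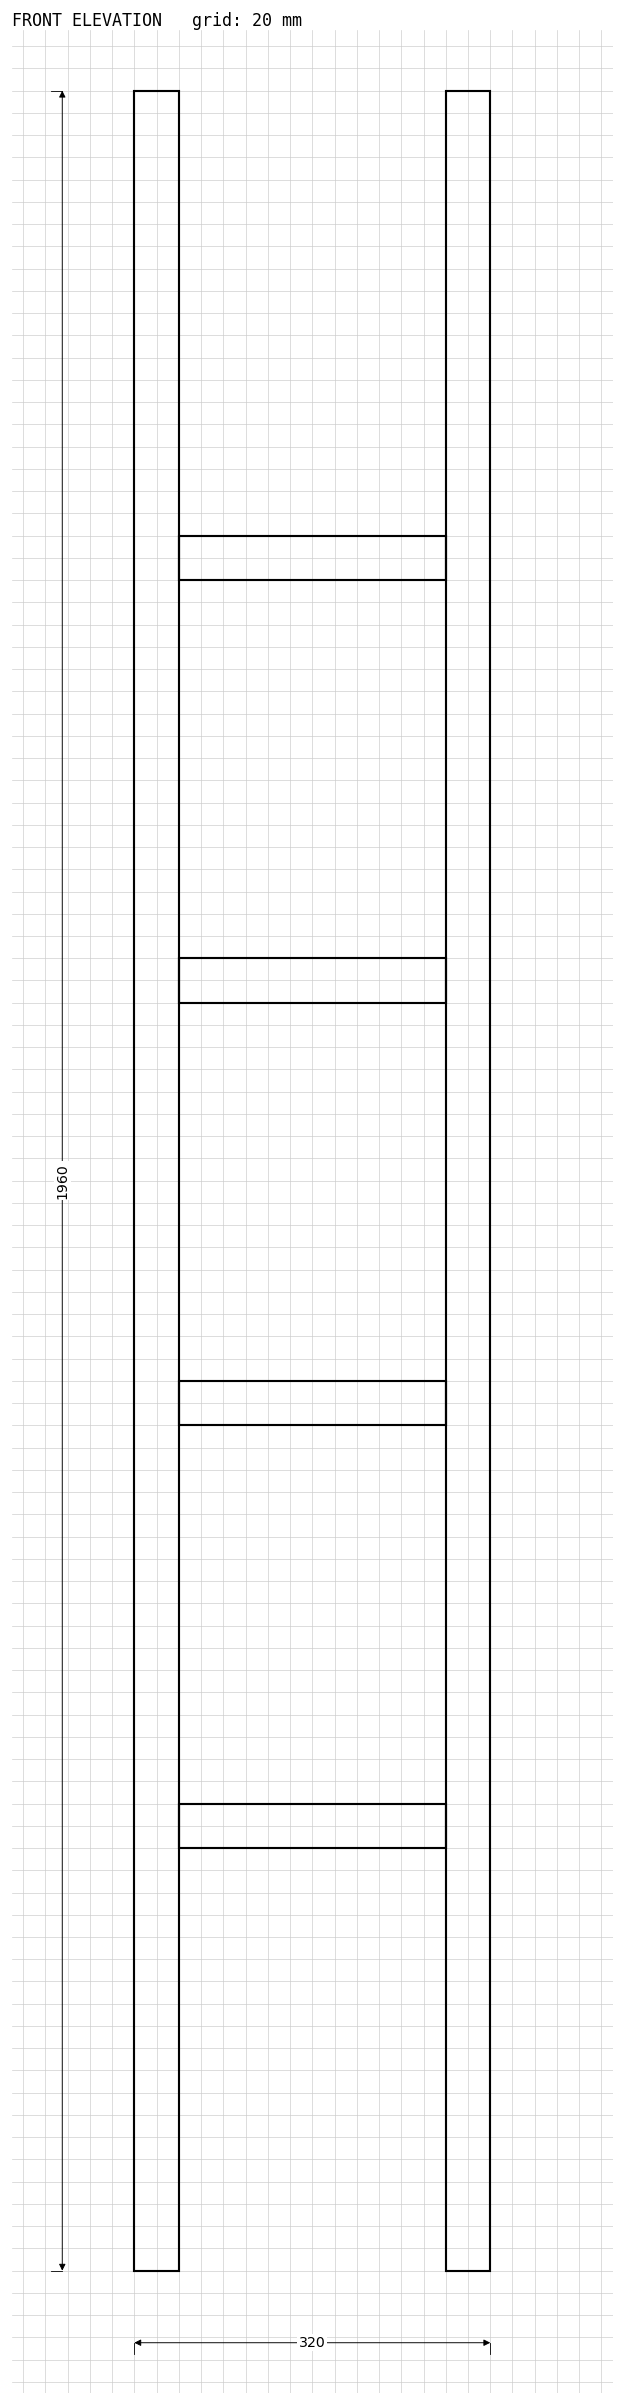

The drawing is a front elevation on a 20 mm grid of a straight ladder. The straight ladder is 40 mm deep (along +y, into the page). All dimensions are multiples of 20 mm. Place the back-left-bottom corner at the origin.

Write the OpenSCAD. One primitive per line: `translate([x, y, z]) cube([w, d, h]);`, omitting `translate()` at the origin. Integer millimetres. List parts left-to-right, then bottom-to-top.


cube([40, 40, 1960]);
translate([40, 0, 380]) cube([240, 40, 40]);
translate([40, 0, 760]) cube([240, 40, 40]);
translate([40, 0, 1140]) cube([240, 40, 40]);
translate([40, 0, 1520]) cube([240, 40, 40]);
translate([280, 0, 0]) cube([40, 40, 1960]);
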